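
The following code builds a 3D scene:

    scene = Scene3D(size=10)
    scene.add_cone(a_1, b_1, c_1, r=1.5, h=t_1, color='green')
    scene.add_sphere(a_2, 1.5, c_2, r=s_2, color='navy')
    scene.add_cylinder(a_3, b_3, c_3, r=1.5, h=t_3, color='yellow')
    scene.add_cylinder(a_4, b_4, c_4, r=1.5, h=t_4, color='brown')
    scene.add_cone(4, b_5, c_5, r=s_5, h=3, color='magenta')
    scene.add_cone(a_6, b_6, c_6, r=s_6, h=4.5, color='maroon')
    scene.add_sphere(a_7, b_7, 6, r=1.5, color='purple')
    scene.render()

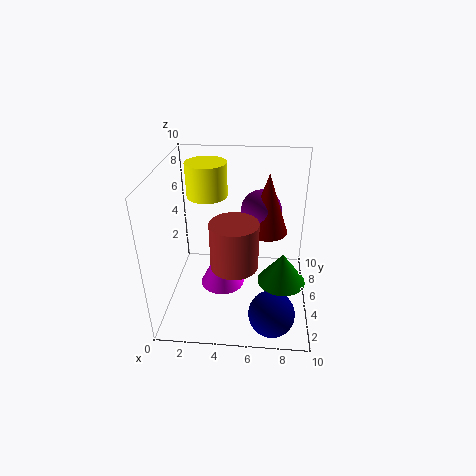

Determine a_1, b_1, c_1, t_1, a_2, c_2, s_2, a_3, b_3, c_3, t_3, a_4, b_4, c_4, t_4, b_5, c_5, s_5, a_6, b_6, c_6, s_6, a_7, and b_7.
a_1 = 8, b_1 = 2.5, c_1 = 3.5, t_1 = 2, a_2 = 7.5, c_2 = 1.5, s_2 = 1.5, a_3 = 2.5, b_3 = 7.5, c_3 = 7, t_3 = 2.5, a_4 = 5, b_4 = 2.5, c_4 = 4.5, t_4 = 3, b_5 = 4, c_5 = 2, s_5 = 1.5, a_6 = 7, b_6 = 7, c_6 = 4.5, s_6 = 1.5, a_7 = 6.5, b_7 = 7.5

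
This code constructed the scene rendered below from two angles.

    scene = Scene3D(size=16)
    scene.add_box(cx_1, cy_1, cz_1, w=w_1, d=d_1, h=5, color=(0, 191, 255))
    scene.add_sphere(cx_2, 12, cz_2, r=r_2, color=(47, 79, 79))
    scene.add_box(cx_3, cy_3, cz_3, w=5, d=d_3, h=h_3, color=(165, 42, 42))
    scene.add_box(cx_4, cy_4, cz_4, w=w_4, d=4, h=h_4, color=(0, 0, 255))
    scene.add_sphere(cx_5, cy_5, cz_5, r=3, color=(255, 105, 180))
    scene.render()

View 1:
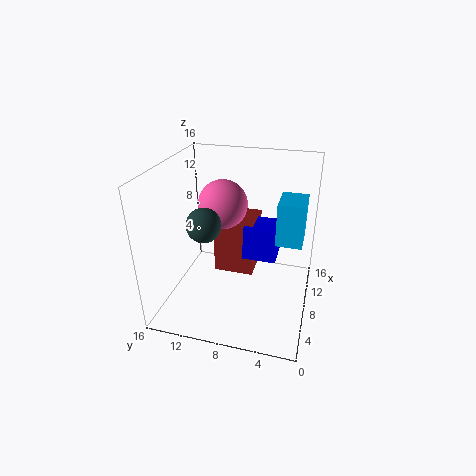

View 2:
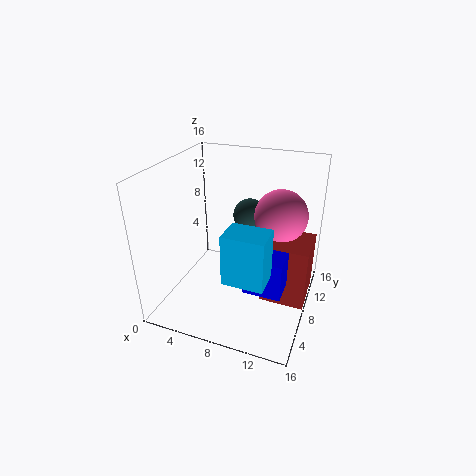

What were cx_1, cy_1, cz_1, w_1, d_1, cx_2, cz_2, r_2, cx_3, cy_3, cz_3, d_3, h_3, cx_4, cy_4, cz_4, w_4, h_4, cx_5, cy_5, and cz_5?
cx_1 = 9
cy_1 = 1
cz_1 = 7
w_1 = 4
d_1 = 3
cx_2 = 8
cz_2 = 9
r_2 = 2
cx_3 = 11
cy_3 = 7
cz_3 = 1
d_3 = 5
h_3 = 7
cx_4 = 10
cy_4 = 4
cz_4 = 4
w_4 = 4
h_4 = 4
cx_5 = 12
cy_5 = 11
cz_5 = 10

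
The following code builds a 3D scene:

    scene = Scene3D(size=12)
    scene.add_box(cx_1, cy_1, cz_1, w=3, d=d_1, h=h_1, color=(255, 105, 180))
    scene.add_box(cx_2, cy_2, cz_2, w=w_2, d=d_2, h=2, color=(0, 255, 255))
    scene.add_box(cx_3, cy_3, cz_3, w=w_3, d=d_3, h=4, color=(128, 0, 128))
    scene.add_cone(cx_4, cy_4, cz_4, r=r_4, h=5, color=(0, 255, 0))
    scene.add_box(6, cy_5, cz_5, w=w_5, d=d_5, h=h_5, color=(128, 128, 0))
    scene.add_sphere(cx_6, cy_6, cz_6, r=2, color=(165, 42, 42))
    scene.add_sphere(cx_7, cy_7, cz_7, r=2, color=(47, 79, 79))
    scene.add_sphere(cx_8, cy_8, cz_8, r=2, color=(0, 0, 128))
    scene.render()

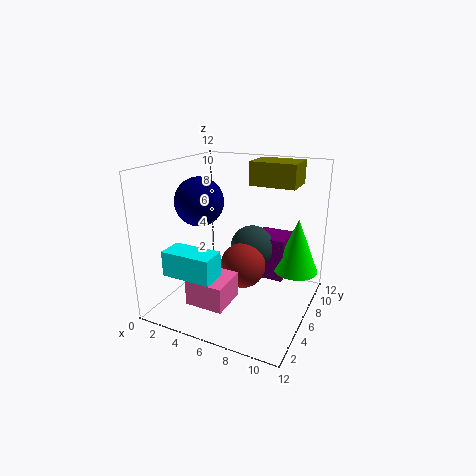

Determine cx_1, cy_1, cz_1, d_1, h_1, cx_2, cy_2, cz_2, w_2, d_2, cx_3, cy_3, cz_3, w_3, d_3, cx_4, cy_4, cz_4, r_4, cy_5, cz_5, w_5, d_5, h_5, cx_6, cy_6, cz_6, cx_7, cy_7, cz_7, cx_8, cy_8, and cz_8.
cx_1 = 4, cy_1 = 1, cz_1 = 2, d_1 = 3, h_1 = 2, cx_2 = 2, cy_2 = 1, cz_2 = 4, w_2 = 4, d_2 = 2, cx_3 = 6, cy_3 = 9, cz_3 = 1, w_3 = 3, d_3 = 3, cx_4 = 10, cy_4 = 10, cz_4 = 2, r_4 = 2, cy_5 = 8, cz_5 = 10, w_5 = 4, d_5 = 3, h_5 = 2, cx_6 = 6, cy_6 = 7, cz_6 = 3, cx_7 = 6, cy_7 = 9, cz_7 = 4, cx_8 = 3, cy_8 = 5, cz_8 = 9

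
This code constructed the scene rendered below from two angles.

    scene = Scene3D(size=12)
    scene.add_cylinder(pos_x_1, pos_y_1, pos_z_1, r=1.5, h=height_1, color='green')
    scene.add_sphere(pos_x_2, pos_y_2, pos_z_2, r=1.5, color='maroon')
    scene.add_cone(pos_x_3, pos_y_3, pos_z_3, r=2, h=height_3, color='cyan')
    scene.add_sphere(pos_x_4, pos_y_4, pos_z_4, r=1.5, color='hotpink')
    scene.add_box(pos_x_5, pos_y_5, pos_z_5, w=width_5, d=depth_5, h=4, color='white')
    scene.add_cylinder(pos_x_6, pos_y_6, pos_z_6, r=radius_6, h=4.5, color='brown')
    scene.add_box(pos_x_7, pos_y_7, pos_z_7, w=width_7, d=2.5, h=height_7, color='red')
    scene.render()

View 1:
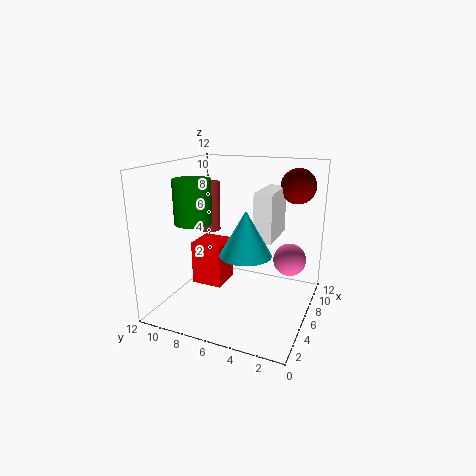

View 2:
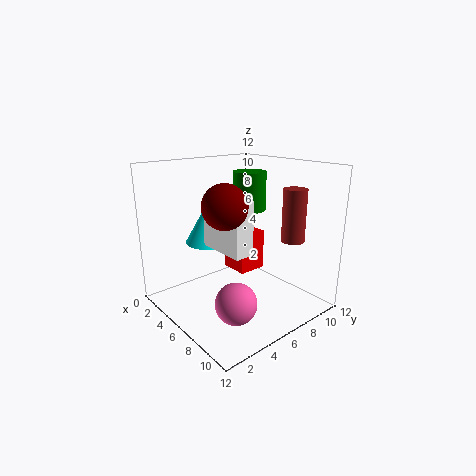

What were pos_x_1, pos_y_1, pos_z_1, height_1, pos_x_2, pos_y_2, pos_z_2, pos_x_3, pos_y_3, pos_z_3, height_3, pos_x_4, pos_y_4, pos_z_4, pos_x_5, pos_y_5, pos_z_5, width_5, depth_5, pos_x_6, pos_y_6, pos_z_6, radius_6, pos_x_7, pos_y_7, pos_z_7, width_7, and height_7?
pos_x_1 = 4
pos_y_1 = 9
pos_z_1 = 7.5
height_1 = 3.5
pos_x_2 = 9.5
pos_y_2 = 2
pos_z_2 = 10
pos_x_3 = 4
pos_y_3 = 4.5
pos_z_3 = 5.5
height_3 = 3.5
pos_x_4 = 10
pos_y_4 = 2.5
pos_z_4 = 3
pos_x_5 = 5.5
pos_y_5 = 3
pos_z_5 = 6
width_5 = 4
depth_5 = 1.5
pos_x_6 = 8.5
pos_y_6 = 10
pos_z_6 = 5.5
radius_6 = 1
pos_x_7 = 3.5
pos_y_7 = 6.5
pos_z_7 = 2.5
width_7 = 2.5
height_7 = 3.5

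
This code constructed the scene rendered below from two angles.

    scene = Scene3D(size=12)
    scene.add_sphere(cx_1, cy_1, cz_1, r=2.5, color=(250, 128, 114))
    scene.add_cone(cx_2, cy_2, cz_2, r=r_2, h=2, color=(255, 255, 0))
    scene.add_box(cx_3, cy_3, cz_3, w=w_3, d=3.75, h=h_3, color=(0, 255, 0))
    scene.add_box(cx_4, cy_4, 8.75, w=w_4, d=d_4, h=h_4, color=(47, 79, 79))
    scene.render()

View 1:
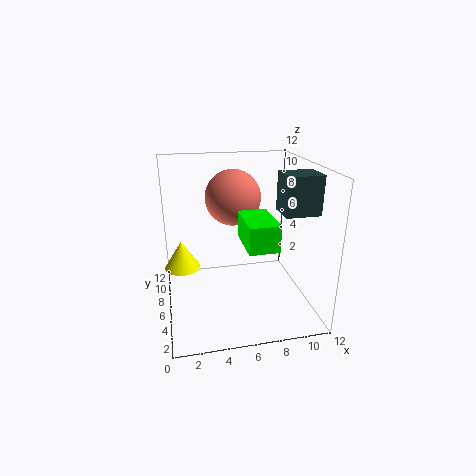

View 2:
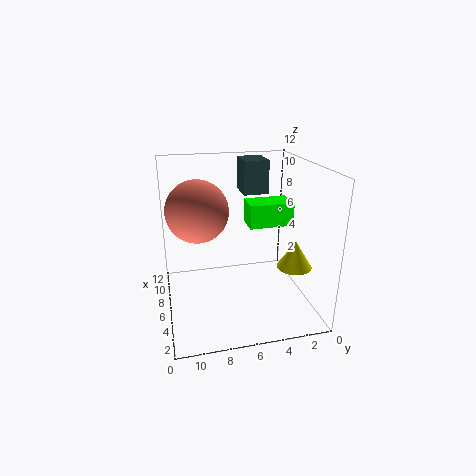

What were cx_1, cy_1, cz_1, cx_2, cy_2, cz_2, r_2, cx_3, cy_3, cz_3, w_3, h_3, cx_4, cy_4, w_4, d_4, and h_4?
cx_1 = 6.25, cy_1 = 9.25, cz_1 = 8.5, cx_2 = 1.25, cy_2 = 3, cz_2 = 5.5, r_2 = 1.25, cx_3 = 5.75, cy_3 = 1.25, cz_3 = 6.75, w_3 = 2.25, h_3 = 2, cx_4 = 8.75, cy_4 = 2.5, w_4 = 2.75, d_4 = 2.25, h_4 = 3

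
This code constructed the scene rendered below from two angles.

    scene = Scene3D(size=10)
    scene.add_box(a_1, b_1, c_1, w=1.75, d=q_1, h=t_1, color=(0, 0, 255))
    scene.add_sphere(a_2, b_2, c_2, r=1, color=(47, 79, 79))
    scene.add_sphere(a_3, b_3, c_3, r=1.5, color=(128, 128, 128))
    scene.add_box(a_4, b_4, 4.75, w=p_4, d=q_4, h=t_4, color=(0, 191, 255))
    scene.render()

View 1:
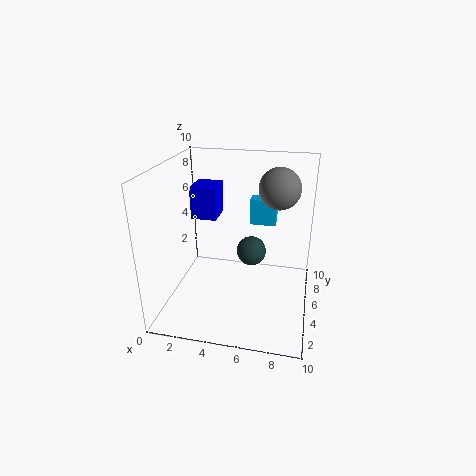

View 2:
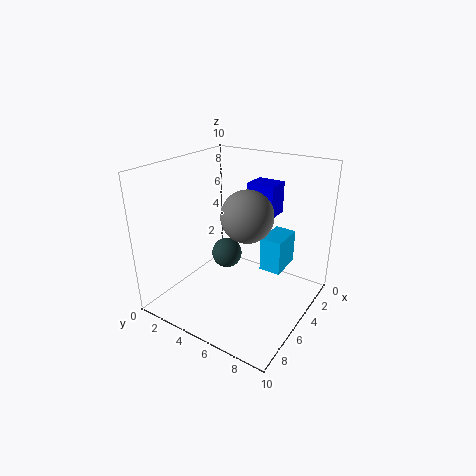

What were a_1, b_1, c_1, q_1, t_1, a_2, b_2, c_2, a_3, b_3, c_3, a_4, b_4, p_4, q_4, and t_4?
a_1 = 1.75, b_1 = 4.75, c_1 = 6.25, q_1 = 2, t_1 = 2.25, a_2 = 6, b_2 = 4.75, c_2 = 4.25, a_3 = 7.5, b_3 = 7.25, c_3 = 8, a_4 = 5.25, b_4 = 8, p_4 = 2, q_4 = 1.25, t_4 = 2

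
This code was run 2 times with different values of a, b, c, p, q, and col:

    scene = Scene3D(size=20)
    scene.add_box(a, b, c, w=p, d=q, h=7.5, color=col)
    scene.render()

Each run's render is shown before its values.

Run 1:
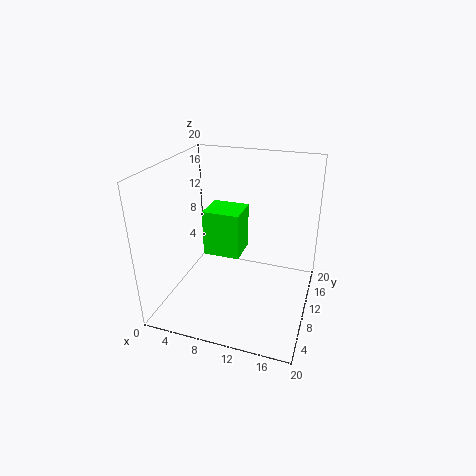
a = 2.5, b = 14.5, c = 3.5, p = 6, q = 5.5, col = 'lime'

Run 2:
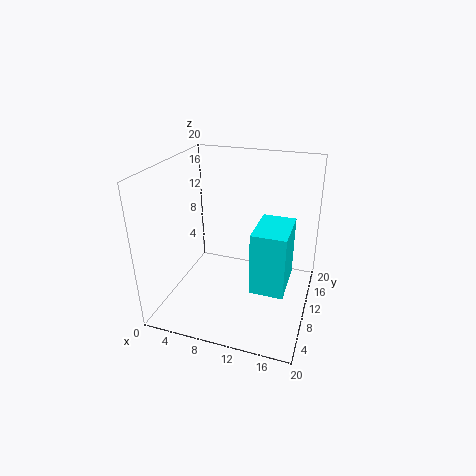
a = 14, b = 2, c = 7.5, p = 4, q = 6, col = 'cyan'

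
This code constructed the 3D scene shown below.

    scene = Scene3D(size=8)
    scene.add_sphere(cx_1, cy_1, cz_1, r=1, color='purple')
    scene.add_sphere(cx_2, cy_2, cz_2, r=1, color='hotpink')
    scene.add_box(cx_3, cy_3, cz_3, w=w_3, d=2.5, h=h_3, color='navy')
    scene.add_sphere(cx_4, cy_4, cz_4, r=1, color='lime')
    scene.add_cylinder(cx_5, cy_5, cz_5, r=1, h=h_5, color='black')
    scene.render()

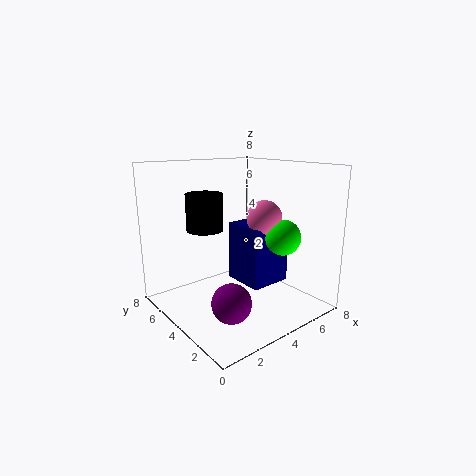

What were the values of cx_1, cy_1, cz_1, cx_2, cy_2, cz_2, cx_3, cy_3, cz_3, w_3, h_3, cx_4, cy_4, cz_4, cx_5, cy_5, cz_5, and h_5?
cx_1 = 2; cy_1 = 2; cz_1 = 1.5; cx_2 = 5.5; cy_2 = 3.5; cz_2 = 5; cx_3 = 4.5; cy_3 = 3; cz_3 = 1; w_3 = 2.5; h_3 = 3.5; cx_4 = 6; cy_4 = 2.5; cz_4 = 4; cx_5 = 2.5; cy_5 = 5; cz_5 = 4.5; h_5 = 2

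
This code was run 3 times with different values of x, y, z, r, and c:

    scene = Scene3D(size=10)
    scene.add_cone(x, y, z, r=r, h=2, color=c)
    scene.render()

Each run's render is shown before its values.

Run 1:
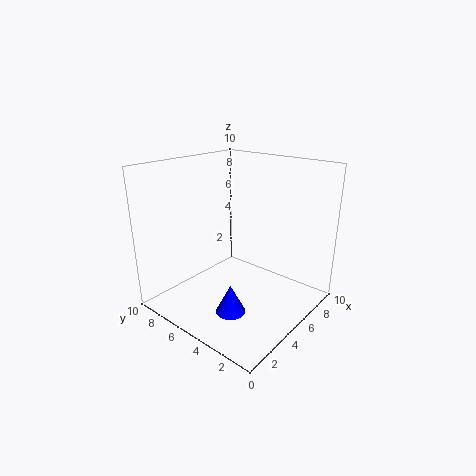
x = 3, y = 4, z = 0.5, r = 1, c = 'blue'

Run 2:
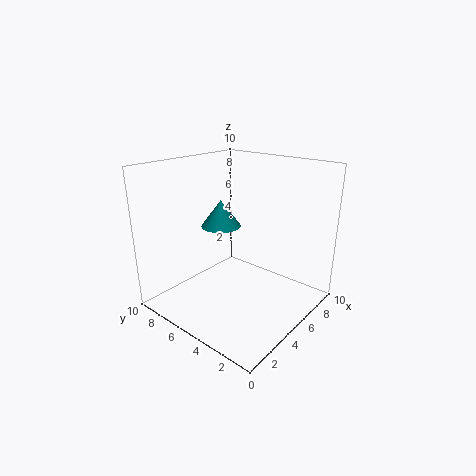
x = 6, y = 7.5, z = 5, r = 1.5, c = 'teal'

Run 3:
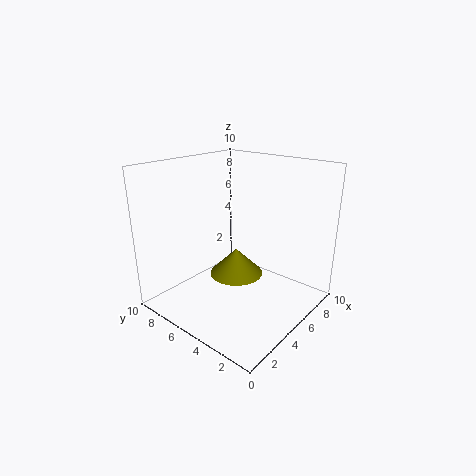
x = 6, y = 6, z = 1.5, r = 2, c = 'olive'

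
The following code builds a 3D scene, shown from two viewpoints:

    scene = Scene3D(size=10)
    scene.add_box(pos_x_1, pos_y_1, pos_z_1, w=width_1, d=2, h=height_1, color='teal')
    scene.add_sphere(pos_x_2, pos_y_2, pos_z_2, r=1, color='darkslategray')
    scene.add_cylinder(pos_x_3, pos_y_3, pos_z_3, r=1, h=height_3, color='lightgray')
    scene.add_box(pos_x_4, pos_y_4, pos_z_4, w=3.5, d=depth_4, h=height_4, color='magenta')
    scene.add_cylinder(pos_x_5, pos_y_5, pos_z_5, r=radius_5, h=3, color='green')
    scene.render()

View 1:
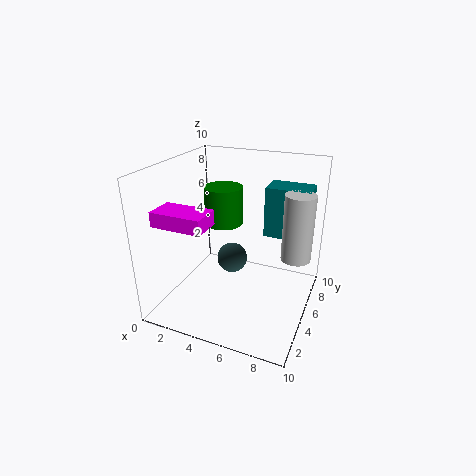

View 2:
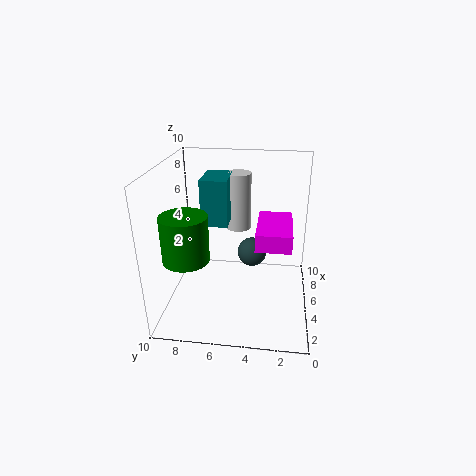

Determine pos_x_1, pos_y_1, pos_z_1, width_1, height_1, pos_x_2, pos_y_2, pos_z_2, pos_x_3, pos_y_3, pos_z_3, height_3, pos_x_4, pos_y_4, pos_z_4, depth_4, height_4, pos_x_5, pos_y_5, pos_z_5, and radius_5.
pos_x_1 = 6.5, pos_y_1 = 6, pos_z_1 = 5, width_1 = 3, height_1 = 3.5, pos_x_2 = 5, pos_y_2 = 4, pos_z_2 = 4, pos_x_3 = 9, pos_y_3 = 5.5, pos_z_3 = 4, height_3 = 4.5, pos_x_4 = 0.5, pos_y_4 = 1.5, pos_z_4 = 6.5, depth_4 = 2, height_4 = 1, pos_x_5 = 2.5, pos_y_5 = 8, pos_z_5 = 4.5, radius_5 = 1.5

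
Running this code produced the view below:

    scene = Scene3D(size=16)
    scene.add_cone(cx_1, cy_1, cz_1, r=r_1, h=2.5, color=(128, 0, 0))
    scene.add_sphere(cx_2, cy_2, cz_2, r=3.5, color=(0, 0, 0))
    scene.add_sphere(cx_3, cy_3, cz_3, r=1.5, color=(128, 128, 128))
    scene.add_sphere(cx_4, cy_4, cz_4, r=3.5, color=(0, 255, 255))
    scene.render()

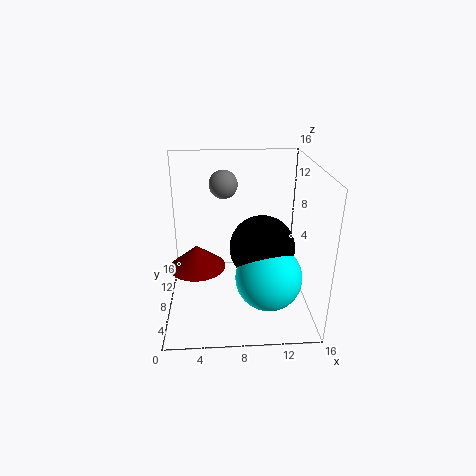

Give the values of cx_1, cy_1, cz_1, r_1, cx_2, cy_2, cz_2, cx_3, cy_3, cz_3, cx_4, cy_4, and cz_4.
cx_1 = 3.5
cy_1 = 6.5
cz_1 = 5.5
r_1 = 3
cx_2 = 10.5
cy_2 = 6.5
cz_2 = 7.5
cx_3 = 6.5
cy_3 = 8.5
cz_3 = 14
cx_4 = 11
cy_4 = 4.5
cz_4 = 5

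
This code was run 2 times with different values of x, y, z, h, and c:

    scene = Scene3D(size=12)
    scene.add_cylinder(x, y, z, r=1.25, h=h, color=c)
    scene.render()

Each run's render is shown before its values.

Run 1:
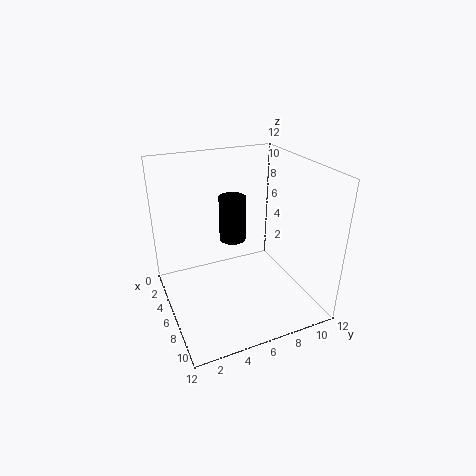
x = 2.5
y = 7
z = 4
h = 4.25
c = 'black'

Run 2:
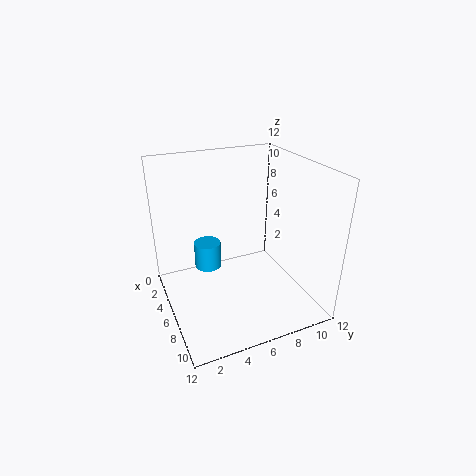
x = 2.25
y = 4.5
z = 1.5
h = 2.5
c = 'deepskyblue'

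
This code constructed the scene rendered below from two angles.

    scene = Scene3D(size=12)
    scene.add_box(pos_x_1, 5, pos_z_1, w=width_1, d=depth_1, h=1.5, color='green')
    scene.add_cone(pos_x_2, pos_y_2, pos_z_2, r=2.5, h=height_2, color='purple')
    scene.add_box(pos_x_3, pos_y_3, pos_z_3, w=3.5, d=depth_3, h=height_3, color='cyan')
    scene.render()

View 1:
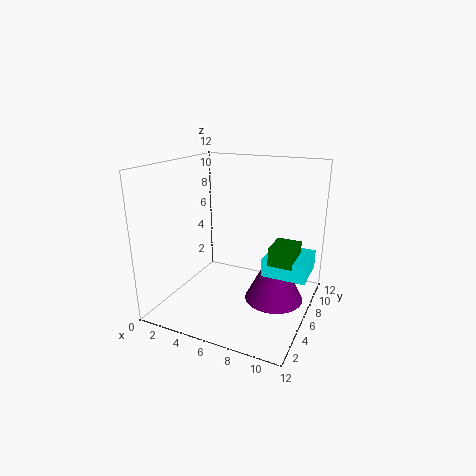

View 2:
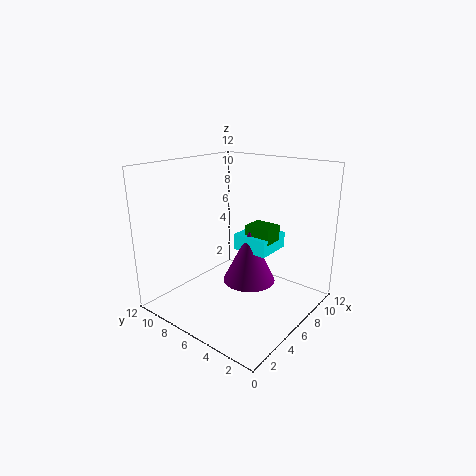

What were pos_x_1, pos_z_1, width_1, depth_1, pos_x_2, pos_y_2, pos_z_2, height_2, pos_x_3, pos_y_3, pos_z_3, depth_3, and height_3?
pos_x_1 = 9, pos_z_1 = 4.5, width_1 = 2, depth_1 = 2.5, pos_x_2 = 9, pos_y_2 = 7, pos_z_2 = 0.5, height_2 = 5, pos_x_3 = 8.5, pos_y_3 = 5, pos_z_3 = 3.5, depth_3 = 3.5, height_3 = 1.5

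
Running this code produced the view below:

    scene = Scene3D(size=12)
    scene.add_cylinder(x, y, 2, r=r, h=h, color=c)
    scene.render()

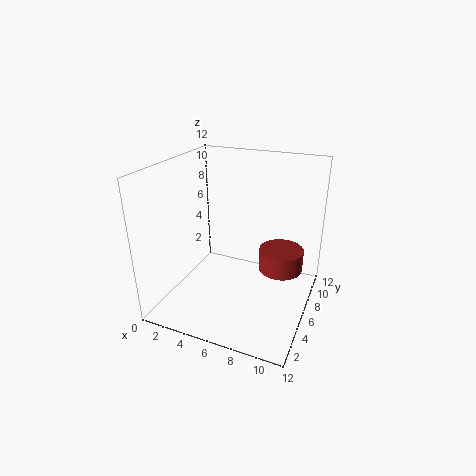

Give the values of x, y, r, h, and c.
x = 9
y = 9
r = 2
h = 2
c = 'brown'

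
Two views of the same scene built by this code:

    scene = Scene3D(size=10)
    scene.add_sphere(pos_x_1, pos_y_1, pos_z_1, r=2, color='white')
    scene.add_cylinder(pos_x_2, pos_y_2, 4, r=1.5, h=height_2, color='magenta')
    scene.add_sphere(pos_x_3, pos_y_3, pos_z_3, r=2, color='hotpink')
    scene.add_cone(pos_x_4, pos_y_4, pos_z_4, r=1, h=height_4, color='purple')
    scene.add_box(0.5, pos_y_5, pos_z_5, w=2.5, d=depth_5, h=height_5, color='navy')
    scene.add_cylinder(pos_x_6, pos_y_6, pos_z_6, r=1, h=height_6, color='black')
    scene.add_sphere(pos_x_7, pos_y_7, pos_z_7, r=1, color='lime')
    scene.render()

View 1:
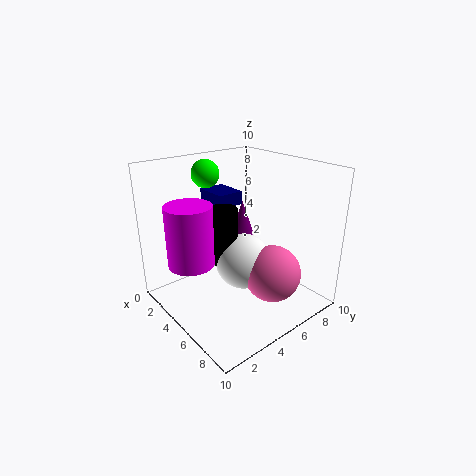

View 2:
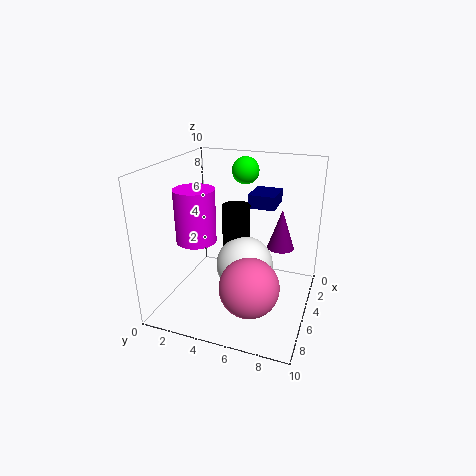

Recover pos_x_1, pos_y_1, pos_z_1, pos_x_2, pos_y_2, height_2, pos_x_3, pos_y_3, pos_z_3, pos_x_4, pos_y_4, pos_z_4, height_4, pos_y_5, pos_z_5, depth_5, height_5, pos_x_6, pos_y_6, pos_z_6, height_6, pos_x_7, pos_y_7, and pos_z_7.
pos_x_1 = 5, pos_y_1 = 5.5, pos_z_1 = 3, pos_x_2 = 4.5, pos_y_2 = 1.5, height_2 = 4, pos_x_3 = 7, pos_y_3 = 6.5, pos_z_3 = 2.5, pos_x_4 = 2.5, pos_y_4 = 7.5, pos_z_4 = 3.5, height_4 = 3, pos_y_5 = 5, pos_z_5 = 6.5, depth_5 = 2, height_5 = 1, pos_x_6 = 4, pos_y_6 = 4.5, pos_z_6 = 3, height_6 = 4, pos_x_7 = 2, pos_y_7 = 4.5, pos_z_7 = 9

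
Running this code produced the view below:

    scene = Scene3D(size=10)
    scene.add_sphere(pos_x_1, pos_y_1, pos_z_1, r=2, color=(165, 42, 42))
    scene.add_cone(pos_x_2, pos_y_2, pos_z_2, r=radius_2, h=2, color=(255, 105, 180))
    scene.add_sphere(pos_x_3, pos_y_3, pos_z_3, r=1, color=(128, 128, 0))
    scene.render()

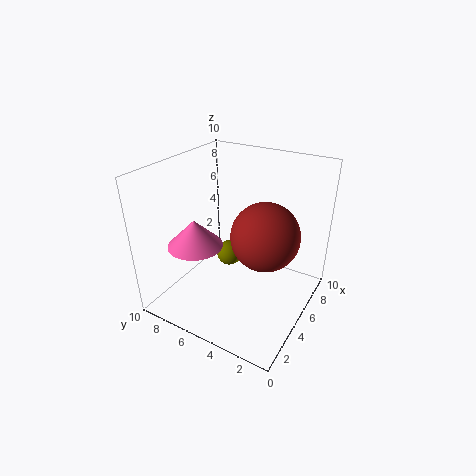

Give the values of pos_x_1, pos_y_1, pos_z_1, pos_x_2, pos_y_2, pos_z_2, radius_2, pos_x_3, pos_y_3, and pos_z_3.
pos_x_1 = 3; pos_y_1 = 2; pos_z_1 = 7; pos_x_2 = 4; pos_y_2 = 8; pos_z_2 = 4; radius_2 = 2; pos_x_3 = 7; pos_y_3 = 7; pos_z_3 = 2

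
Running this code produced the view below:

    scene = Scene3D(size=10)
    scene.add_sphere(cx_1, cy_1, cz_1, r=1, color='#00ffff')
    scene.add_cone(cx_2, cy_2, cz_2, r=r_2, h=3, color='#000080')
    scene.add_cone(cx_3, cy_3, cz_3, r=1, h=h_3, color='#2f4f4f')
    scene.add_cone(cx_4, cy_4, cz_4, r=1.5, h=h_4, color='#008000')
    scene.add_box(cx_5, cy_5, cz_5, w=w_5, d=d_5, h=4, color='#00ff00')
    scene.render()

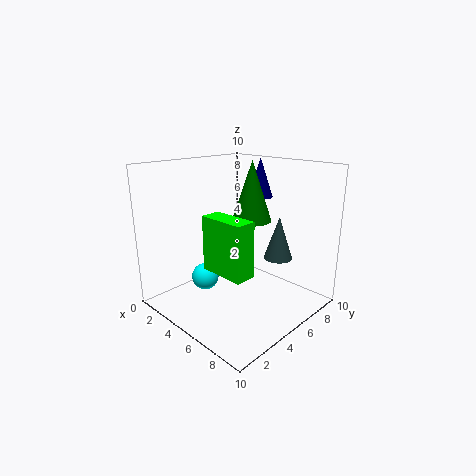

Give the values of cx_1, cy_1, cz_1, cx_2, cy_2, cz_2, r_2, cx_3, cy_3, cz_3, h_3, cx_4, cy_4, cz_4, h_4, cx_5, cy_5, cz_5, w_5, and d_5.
cx_1 = 2.5; cy_1 = 4; cz_1 = 1.5; cx_2 = 3.5; cy_2 = 9; cz_2 = 7; r_2 = 1; cx_3 = 7; cy_3 = 7; cz_3 = 3.5; h_3 = 3; cx_4 = 4; cy_4 = 7.5; cz_4 = 5.5; h_4 = 4.5; cx_5 = 3; cy_5 = 3.5; cz_5 = 2.5; w_5 = 3.5; d_5 = 1.5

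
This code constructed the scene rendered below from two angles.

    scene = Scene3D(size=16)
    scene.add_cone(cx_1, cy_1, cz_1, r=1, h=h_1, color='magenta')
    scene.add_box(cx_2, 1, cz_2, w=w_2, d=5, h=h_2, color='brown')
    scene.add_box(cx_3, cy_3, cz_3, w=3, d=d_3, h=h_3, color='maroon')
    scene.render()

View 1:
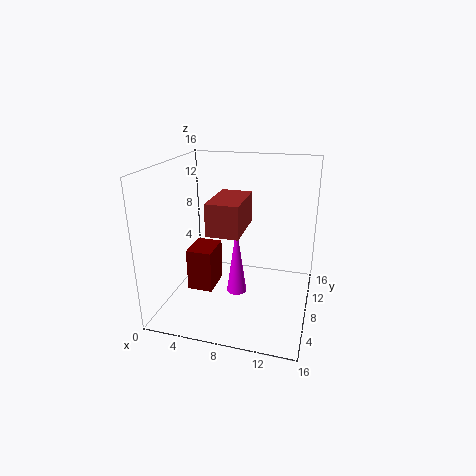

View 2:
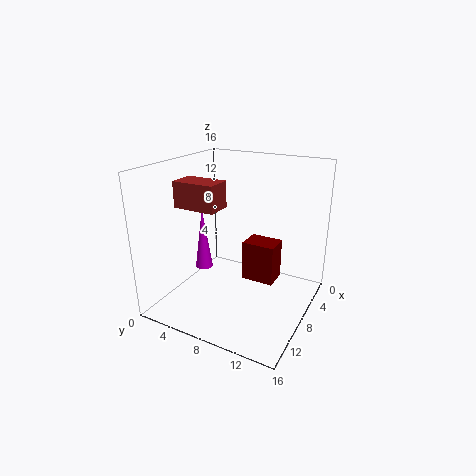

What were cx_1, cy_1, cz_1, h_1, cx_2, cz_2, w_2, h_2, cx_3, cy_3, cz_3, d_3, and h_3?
cx_1 = 9; cy_1 = 4; cz_1 = 4; h_1 = 7; cx_2 = 7; cz_2 = 11; w_2 = 3; h_2 = 3; cx_3 = 2; cy_3 = 7; cz_3 = 1; d_3 = 4; h_3 = 5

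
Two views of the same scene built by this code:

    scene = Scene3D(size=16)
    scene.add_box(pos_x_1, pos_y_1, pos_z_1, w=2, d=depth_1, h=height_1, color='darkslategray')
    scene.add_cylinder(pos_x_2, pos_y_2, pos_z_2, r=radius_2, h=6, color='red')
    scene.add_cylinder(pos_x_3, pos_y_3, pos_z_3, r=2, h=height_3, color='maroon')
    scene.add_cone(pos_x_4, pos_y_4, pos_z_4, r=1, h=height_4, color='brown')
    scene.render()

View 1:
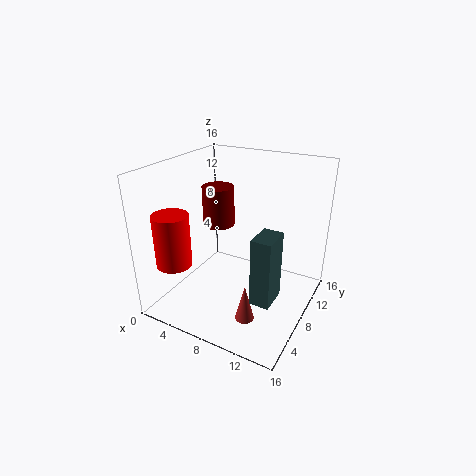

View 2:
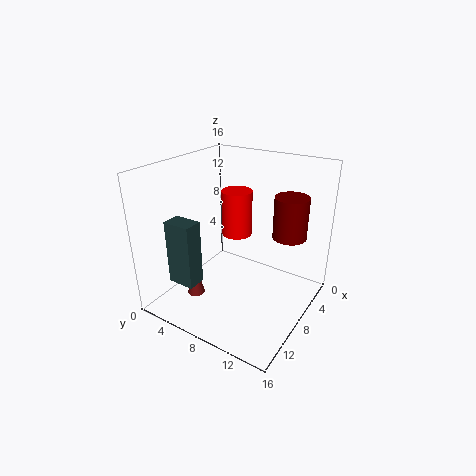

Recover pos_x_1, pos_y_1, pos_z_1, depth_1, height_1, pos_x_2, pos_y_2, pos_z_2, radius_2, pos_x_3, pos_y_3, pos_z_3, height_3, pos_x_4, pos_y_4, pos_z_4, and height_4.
pos_x_1 = 12, pos_y_1 = 3, pos_z_1 = 4, depth_1 = 3, height_1 = 7, pos_x_2 = 2, pos_y_2 = 4, pos_z_2 = 5, radius_2 = 2, pos_x_3 = 3, pos_y_3 = 12, pos_z_3 = 7, height_3 = 5, pos_x_4 = 11, pos_y_4 = 4, pos_z_4 = 1, height_4 = 4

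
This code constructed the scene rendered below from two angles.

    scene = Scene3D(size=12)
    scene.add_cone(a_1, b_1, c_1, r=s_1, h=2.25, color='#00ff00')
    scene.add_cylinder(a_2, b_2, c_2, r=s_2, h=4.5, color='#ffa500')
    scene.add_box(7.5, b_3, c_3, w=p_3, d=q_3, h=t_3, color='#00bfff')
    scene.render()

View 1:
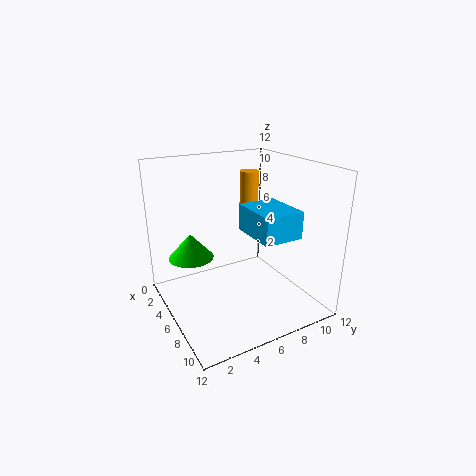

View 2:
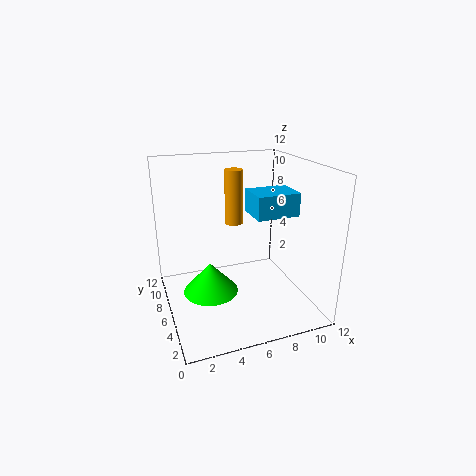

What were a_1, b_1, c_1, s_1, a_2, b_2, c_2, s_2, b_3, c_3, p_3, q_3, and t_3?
a_1 = 2.75
b_1 = 3
c_1 = 3.5
s_1 = 2
a_2 = 6
b_2 = 7
c_2 = 7
s_2 = 0.75
b_3 = 5.25
c_3 = 7.5
p_3 = 3.75
q_3 = 3
t_3 = 2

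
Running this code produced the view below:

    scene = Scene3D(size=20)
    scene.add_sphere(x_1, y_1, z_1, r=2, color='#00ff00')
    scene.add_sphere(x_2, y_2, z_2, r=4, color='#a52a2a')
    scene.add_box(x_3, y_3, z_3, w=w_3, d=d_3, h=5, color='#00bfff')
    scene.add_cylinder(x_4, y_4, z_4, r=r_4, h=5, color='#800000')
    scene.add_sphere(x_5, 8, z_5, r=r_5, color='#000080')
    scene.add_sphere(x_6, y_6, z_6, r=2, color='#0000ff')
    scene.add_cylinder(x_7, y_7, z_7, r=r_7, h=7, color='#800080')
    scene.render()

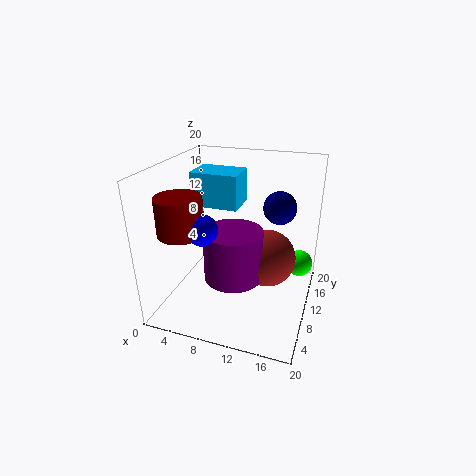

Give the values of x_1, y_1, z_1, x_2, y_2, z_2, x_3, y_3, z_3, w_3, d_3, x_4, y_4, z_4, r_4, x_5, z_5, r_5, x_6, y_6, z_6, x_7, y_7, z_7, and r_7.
x_1 = 18
y_1 = 16
z_1 = 4
x_2 = 14
y_2 = 11
z_2 = 7
x_3 = 2
y_3 = 12
z_3 = 13
w_3 = 7
d_3 = 5
x_4 = 4
y_4 = 5
z_4 = 12
r_4 = 3
x_5 = 16
z_5 = 16
r_5 = 2
x_6 = 7
y_6 = 5
z_6 = 13
x_7 = 10
y_7 = 8
z_7 = 5
r_7 = 4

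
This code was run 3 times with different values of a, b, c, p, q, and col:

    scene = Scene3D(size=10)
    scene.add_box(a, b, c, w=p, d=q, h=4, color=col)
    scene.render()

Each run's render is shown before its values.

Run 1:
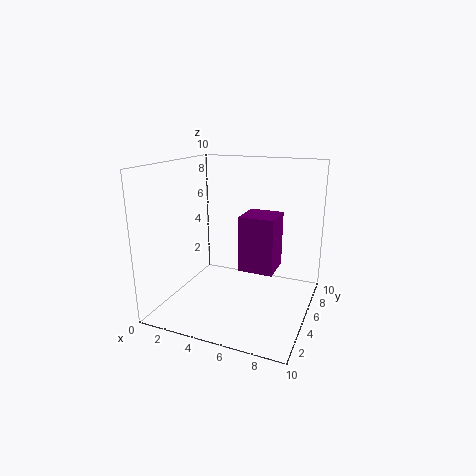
a = 5; b = 5; c = 2.5; p = 2.5; q = 2.5; col = 'purple'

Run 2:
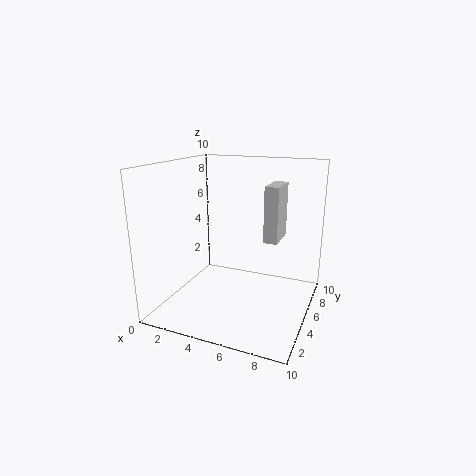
a = 6.5; b = 6; c = 4.5; p = 1; q = 2.5; col = 'lightgray'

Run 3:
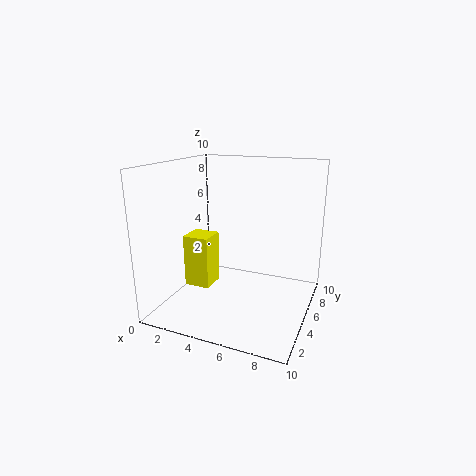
a = 0.5; b = 5; c = 0.5; p = 2; q = 2; col = 'yellow'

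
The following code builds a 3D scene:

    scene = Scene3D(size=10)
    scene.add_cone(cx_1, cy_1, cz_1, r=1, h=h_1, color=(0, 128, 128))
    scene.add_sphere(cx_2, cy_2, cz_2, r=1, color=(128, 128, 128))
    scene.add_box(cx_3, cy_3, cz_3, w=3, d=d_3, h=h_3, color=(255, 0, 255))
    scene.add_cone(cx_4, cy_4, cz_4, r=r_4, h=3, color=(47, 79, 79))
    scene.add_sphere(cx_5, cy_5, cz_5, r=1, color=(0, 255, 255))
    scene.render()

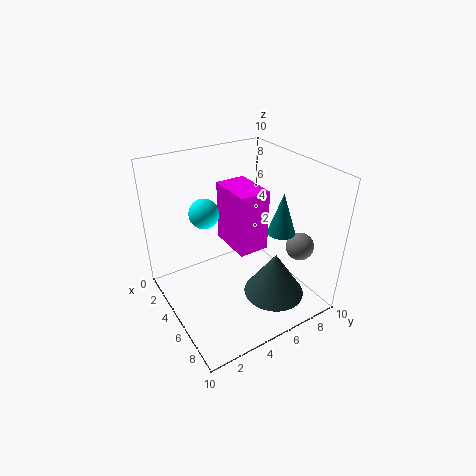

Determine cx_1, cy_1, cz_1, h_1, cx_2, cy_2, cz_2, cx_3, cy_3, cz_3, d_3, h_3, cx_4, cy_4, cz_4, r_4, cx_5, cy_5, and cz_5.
cx_1 = 6, cy_1 = 8, cz_1 = 5, h_1 = 3, cx_2 = 7, cy_2 = 9, cz_2 = 4, cx_3 = 4, cy_3 = 4, cz_3 = 5, d_3 = 2, h_3 = 4, cx_4 = 8, cy_4 = 6, cz_4 = 2, r_4 = 2, cx_5 = 4, cy_5 = 3, cz_5 = 7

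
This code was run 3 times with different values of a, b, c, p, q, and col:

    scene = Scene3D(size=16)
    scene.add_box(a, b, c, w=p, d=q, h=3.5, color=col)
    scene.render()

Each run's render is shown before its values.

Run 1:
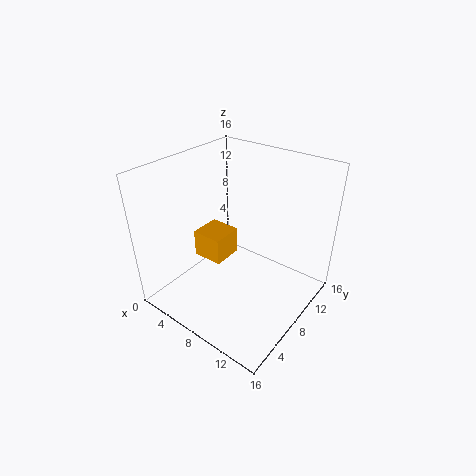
a = 0.25
b = 8.75
c = 2
p = 4
q = 4
col = 'orange'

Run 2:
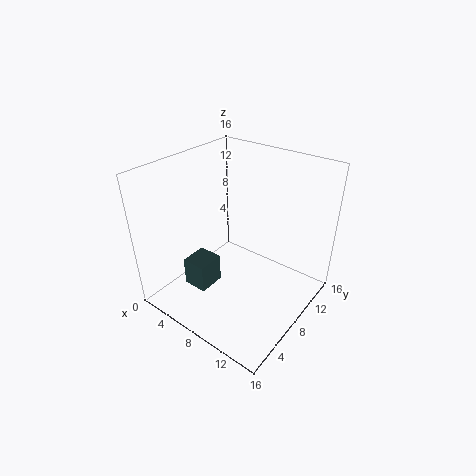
a = 2
b = 5
c = 0.5
p = 3
q = 3.25
col = 'darkslategray'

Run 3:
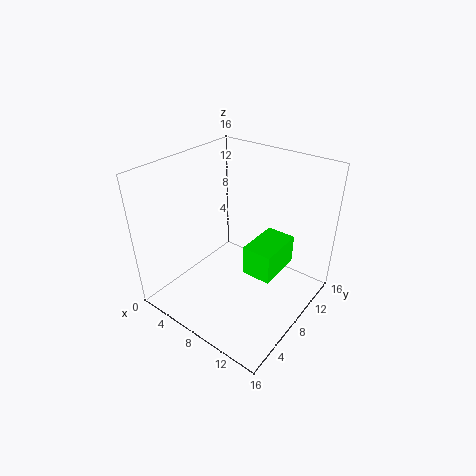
a = 8.5
b = 8.25
c = 3.25
p = 3.5
q = 5.5
col = 'lime'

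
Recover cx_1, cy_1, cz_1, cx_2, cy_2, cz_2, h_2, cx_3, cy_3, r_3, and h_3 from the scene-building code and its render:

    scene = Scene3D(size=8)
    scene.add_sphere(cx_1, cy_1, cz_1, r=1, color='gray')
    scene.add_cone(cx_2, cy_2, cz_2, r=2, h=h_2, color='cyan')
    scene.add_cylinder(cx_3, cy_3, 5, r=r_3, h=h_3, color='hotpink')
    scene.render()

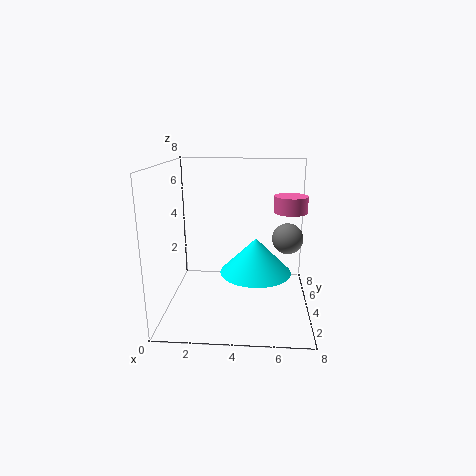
cx_1 = 7
cy_1 = 7
cz_1 = 3
cx_2 = 5
cy_2 = 4
cz_2 = 2
h_2 = 2
cx_3 = 7
cy_3 = 6
r_3 = 1
h_3 = 1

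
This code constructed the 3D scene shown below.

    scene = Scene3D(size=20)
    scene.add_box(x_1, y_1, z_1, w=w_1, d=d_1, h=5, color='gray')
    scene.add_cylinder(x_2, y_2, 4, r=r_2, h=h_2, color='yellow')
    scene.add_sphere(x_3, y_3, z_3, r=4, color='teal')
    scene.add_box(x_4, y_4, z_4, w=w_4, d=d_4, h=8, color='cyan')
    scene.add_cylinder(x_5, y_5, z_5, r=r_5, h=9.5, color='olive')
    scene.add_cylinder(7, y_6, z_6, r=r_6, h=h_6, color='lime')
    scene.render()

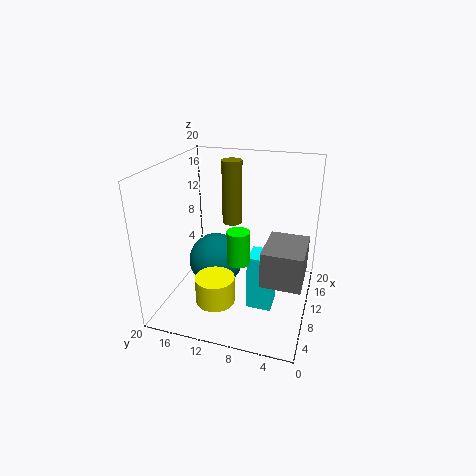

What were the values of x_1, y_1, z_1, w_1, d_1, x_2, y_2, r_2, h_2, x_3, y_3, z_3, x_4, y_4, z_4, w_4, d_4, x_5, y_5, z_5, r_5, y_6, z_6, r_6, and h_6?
x_1 = 6.5, y_1 = 0.5, z_1 = 5, w_1 = 7, d_1 = 5.5, x_2 = 3.5, y_2 = 11, r_2 = 2.5, h_2 = 3.5, x_3 = 11.5, y_3 = 14, z_3 = 5, x_4 = 7.5, y_4 = 4.5, z_4 = 0.5, w_4 = 3.5, d_4 = 3.5, x_5 = 15, y_5 = 12.5, z_5 = 10, r_5 = 1.5, y_6 = 9, z_6 = 8, r_6 = 1.5, h_6 = 4.5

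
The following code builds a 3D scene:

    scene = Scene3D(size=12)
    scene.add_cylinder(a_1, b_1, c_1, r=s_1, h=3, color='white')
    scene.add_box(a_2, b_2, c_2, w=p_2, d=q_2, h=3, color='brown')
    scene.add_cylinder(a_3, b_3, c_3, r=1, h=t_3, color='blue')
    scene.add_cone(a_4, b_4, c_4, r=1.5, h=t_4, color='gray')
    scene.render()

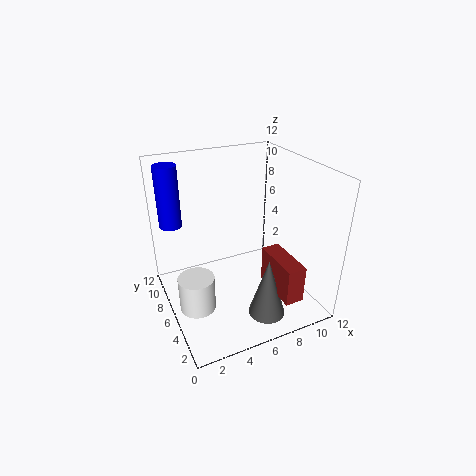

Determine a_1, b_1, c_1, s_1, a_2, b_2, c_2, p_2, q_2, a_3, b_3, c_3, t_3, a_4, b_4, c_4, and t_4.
a_1 = 2; b_1 = 5.5; c_1 = 0.5; s_1 = 1.5; a_2 = 7.5; b_2 = 0.5; c_2 = 2.5; p_2 = 1.5; q_2 = 4; a_3 = 1.5; b_3 = 10.5; c_3 = 6; t_3 = 5.5; a_4 = 7; b_4 = 2.5; c_4 = 0.5; t_4 = 5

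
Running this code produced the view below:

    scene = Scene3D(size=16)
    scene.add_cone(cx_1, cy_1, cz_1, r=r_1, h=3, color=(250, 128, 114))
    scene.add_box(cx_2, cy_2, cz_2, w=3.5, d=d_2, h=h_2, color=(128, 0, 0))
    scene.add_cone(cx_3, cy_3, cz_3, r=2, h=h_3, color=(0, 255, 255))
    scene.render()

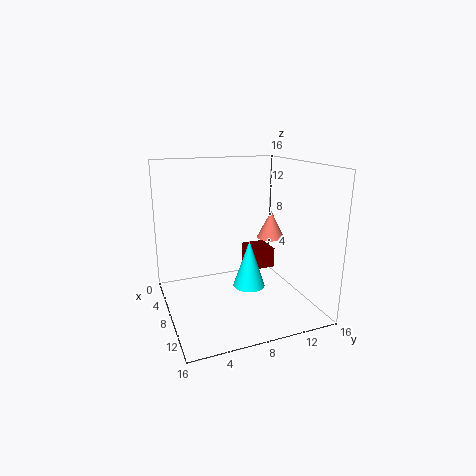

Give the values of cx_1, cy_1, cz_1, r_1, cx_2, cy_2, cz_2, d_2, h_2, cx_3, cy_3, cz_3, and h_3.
cx_1 = 9; cy_1 = 11.5; cz_1 = 8; r_1 = 1.5; cx_2 = 2; cy_2 = 11; cz_2 = 2.5; d_2 = 3; h_2 = 2.5; cx_3 = 5.5; cy_3 = 10.5; cz_3 = 0.5; h_3 = 6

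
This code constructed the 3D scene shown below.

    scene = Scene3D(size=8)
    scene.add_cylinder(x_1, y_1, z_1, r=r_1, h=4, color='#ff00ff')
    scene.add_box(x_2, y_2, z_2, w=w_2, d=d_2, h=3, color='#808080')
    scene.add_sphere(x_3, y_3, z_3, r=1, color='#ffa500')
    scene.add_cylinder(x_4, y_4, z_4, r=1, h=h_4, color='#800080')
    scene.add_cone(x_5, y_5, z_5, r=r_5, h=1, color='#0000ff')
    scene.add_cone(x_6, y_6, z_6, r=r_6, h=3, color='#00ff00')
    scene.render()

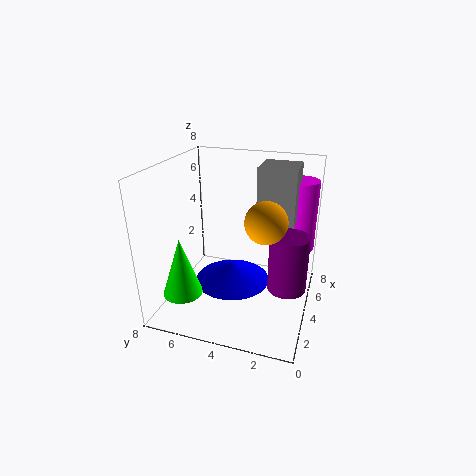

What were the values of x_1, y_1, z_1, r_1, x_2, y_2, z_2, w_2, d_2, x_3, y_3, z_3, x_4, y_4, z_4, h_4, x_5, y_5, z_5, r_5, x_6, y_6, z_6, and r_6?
x_1 = 6; y_1 = 1; z_1 = 3; r_1 = 1; x_2 = 4; y_2 = 1; z_2 = 5; w_2 = 2; d_2 = 2; x_3 = 2; y_3 = 2; z_3 = 6; x_4 = 3; y_4 = 1; z_4 = 2; h_4 = 3; x_5 = 3; y_5 = 4; z_5 = 2; r_5 = 2; x_6 = 1; y_6 = 6; z_6 = 2; r_6 = 1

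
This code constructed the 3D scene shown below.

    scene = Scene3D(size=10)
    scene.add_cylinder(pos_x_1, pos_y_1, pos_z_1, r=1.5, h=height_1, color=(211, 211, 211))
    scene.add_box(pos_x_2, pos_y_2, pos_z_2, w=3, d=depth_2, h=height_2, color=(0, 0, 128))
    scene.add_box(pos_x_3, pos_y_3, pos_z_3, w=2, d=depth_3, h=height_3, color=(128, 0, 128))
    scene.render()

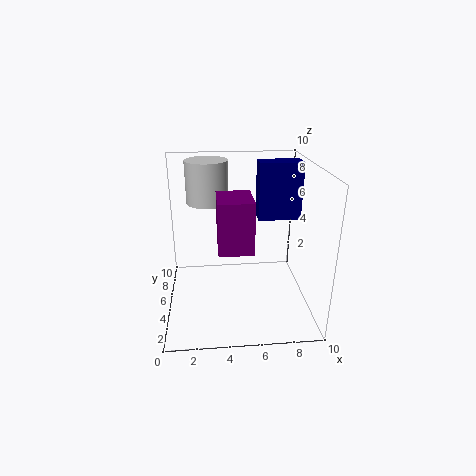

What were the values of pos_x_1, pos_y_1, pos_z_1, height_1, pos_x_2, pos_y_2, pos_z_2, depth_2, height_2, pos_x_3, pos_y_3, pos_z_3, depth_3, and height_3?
pos_x_1 = 3
pos_y_1 = 7
pos_z_1 = 7
height_1 = 3
pos_x_2 = 6.5
pos_y_2 = 5.5
pos_z_2 = 6
depth_2 = 1.5
height_2 = 4
pos_x_3 = 3.5
pos_y_3 = 0.5
pos_z_3 = 6
depth_3 = 2.5
height_3 = 3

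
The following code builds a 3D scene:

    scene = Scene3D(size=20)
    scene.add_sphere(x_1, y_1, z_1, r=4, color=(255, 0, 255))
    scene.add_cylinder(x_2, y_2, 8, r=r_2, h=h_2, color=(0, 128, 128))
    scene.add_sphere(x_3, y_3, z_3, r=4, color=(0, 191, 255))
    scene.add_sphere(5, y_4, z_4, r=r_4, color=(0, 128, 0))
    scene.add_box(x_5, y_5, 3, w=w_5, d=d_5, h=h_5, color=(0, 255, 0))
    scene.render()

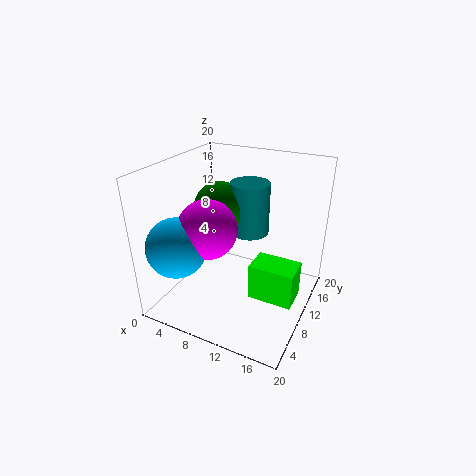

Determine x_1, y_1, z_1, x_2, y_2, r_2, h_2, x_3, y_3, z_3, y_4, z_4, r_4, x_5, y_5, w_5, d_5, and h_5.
x_1 = 7
y_1 = 7
z_1 = 12
x_2 = 9
y_2 = 16
r_2 = 3
h_2 = 8
x_3 = 4
y_3 = 4
z_3 = 10
y_4 = 14
z_4 = 12
r_4 = 4
x_5 = 13
y_5 = 7
w_5 = 6
d_5 = 4
h_5 = 5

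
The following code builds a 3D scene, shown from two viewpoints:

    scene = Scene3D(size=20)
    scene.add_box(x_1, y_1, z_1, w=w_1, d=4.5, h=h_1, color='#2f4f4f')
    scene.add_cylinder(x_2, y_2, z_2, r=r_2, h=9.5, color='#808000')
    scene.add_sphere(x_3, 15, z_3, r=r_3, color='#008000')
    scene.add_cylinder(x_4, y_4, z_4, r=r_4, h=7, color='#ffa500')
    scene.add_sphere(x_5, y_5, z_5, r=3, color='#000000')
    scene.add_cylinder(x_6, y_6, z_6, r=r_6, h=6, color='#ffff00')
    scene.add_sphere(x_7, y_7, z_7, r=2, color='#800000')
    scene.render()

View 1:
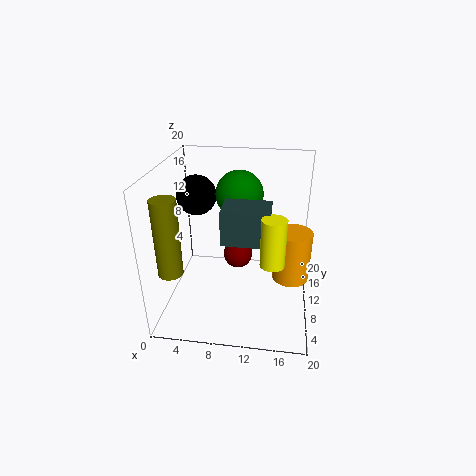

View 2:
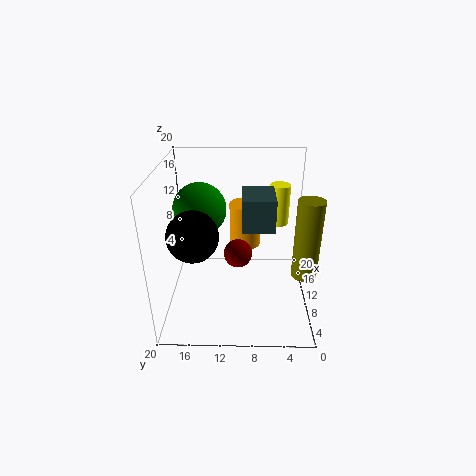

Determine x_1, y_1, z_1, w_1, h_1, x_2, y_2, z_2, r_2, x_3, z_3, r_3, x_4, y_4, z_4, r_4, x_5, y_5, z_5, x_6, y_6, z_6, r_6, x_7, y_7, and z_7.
x_1 = 8.5; y_1 = 5; z_1 = 11.5; w_1 = 6; h_1 = 4.5; x_2 = 3; y_2 = 2; z_2 = 9; r_2 = 1.5; x_3 = 9.5; z_3 = 14.5; r_3 = 3.5; x_4 = 17.5; y_4 = 9; z_4 = 5; r_4 = 2.5; x_5 = 3; y_5 = 15; z_5 = 14; x_6 = 15; y_6 = 4; z_6 = 10; r_6 = 1.5; x_7 = 10; y_7 = 10; z_7 = 7.5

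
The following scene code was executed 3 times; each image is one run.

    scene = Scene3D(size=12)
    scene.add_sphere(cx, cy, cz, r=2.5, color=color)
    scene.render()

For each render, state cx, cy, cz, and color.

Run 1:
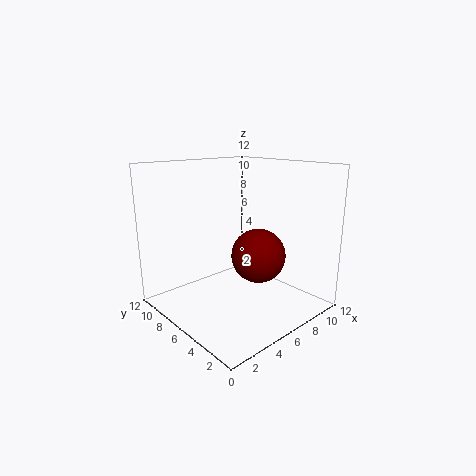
cx = 9, cy = 6.5, cz = 3.5, color = 'maroon'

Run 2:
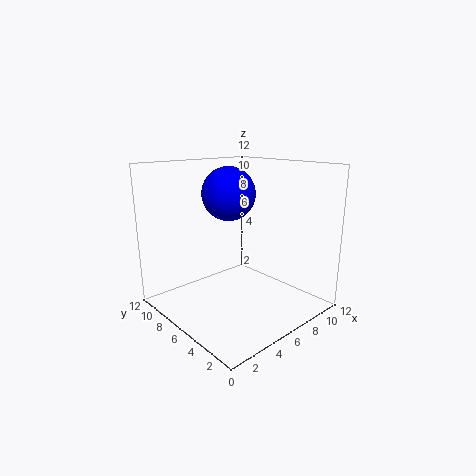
cx = 8, cy = 9.5, cz = 9, color = 'blue'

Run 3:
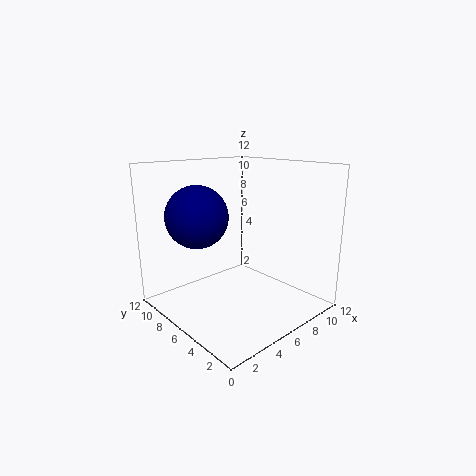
cx = 3, cy = 7.5, cz = 8, color = 'navy'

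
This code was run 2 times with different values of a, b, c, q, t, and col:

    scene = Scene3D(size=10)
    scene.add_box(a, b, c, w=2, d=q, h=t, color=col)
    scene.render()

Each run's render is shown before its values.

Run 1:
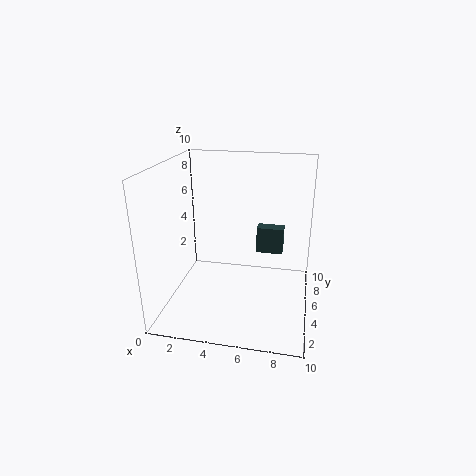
a = 6
b = 7
c = 3
q = 1
t = 2
col = 'darkslategray'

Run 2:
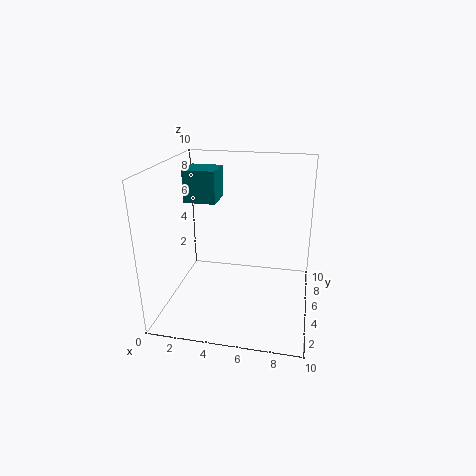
a = 2
b = 3
c = 8
q = 2
t = 2
col = 'teal'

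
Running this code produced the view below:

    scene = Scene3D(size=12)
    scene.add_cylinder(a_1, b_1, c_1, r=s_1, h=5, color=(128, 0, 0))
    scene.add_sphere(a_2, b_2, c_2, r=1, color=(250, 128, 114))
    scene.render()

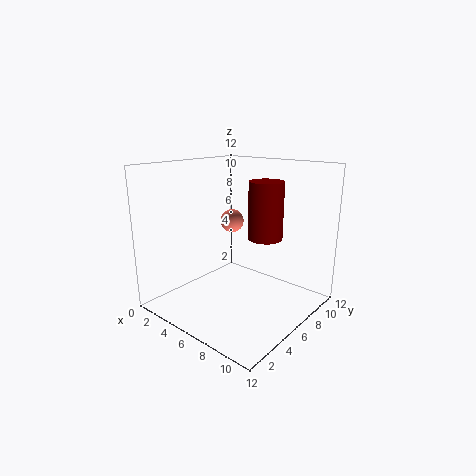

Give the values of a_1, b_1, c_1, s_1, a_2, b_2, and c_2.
a_1 = 7, b_1 = 8.5, c_1 = 5.5, s_1 = 1.5, a_2 = 4.5, b_2 = 7, c_2 = 7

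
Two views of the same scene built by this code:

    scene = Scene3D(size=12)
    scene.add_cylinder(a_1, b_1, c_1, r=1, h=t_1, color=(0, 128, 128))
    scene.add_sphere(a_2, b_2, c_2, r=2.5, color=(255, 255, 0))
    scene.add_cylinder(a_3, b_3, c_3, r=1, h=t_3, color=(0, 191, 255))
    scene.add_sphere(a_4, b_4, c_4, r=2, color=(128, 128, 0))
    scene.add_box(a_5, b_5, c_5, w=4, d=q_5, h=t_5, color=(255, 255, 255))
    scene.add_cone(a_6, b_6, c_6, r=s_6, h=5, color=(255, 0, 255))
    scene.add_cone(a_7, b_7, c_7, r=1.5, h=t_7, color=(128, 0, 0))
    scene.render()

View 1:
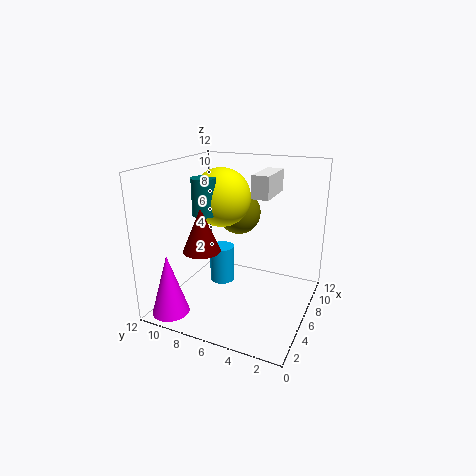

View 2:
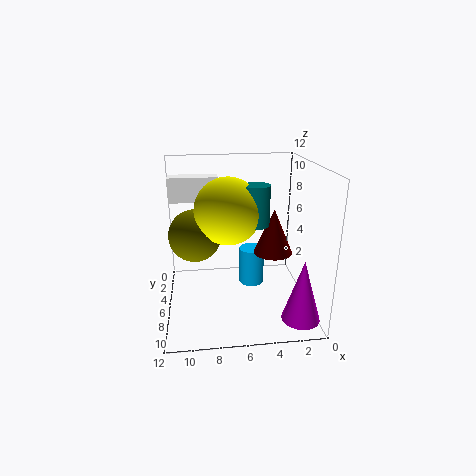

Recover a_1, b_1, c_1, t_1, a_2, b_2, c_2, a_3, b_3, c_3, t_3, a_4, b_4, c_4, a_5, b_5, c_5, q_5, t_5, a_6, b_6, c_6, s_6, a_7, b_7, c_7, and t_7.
a_1 = 5, b_1 = 8.5, c_1 = 8, t_1 = 3, a_2 = 7, b_2 = 8, c_2 = 9, a_3 = 5, b_3 = 7, c_3 = 2.5, t_3 = 3, a_4 = 9.5, b_4 = 7.5, c_4 = 7, a_5 = 7.5, b_5 = 4, c_5 = 9, q_5 = 1.5, t_5 = 2, a_6 = 1.5, b_6 = 10, c_6 = 0.5, s_6 = 1.5, a_7 = 3.5, b_7 = 8, c_7 = 5.5, t_7 = 3.5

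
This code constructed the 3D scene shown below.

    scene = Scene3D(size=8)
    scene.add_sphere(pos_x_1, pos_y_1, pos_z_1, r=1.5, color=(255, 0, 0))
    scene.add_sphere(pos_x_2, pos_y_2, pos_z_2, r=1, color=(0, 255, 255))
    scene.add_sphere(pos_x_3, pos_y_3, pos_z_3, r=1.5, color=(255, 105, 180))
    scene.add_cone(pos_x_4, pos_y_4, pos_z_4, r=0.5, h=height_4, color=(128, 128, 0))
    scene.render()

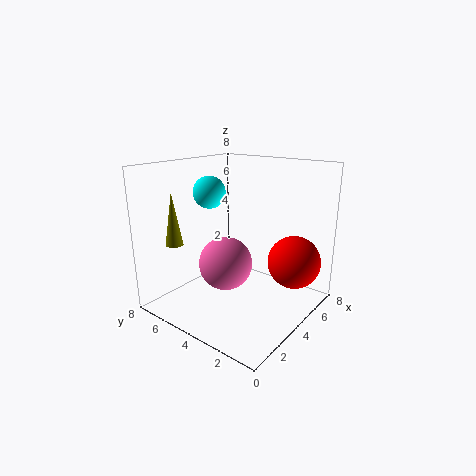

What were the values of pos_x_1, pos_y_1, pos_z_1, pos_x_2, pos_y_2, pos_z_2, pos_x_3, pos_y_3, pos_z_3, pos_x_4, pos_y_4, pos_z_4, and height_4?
pos_x_1 = 6
pos_y_1 = 1.5
pos_z_1 = 2.5
pos_x_2 = 5
pos_y_2 = 7
pos_z_2 = 6
pos_x_3 = 3.5
pos_y_3 = 4.5
pos_z_3 = 2.5
pos_x_4 = 2
pos_y_4 = 7
pos_z_4 = 3.5
height_4 = 3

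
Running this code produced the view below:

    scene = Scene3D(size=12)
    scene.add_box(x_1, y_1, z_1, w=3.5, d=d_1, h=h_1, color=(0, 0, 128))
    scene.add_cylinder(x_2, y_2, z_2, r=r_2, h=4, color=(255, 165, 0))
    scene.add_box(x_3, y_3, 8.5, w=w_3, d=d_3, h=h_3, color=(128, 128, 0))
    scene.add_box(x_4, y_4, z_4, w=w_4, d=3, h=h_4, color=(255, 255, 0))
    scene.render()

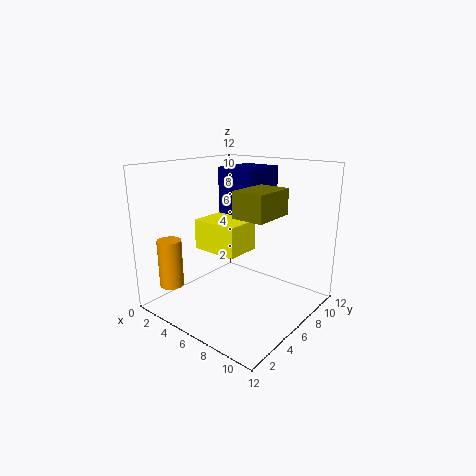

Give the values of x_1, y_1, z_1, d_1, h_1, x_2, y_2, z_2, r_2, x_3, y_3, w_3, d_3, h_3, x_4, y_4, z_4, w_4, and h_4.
x_1 = 3, y_1 = 7, z_1 = 7, d_1 = 4, h_1 = 4.5, x_2 = 2, y_2 = 2, z_2 = 2, r_2 = 1, x_3 = 7.5, y_3 = 3.5, w_3 = 2.5, d_3 = 3.5, h_3 = 2, x_4 = 3, y_4 = 4, z_4 = 5, w_4 = 4, h_4 = 2.5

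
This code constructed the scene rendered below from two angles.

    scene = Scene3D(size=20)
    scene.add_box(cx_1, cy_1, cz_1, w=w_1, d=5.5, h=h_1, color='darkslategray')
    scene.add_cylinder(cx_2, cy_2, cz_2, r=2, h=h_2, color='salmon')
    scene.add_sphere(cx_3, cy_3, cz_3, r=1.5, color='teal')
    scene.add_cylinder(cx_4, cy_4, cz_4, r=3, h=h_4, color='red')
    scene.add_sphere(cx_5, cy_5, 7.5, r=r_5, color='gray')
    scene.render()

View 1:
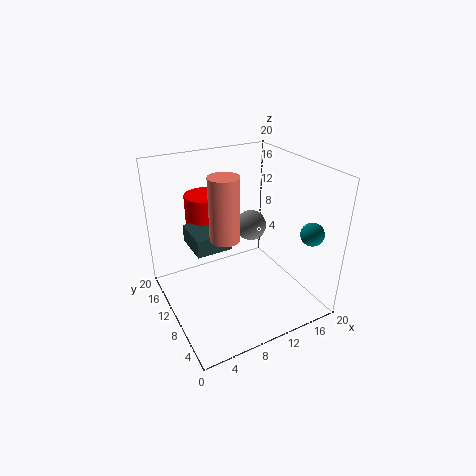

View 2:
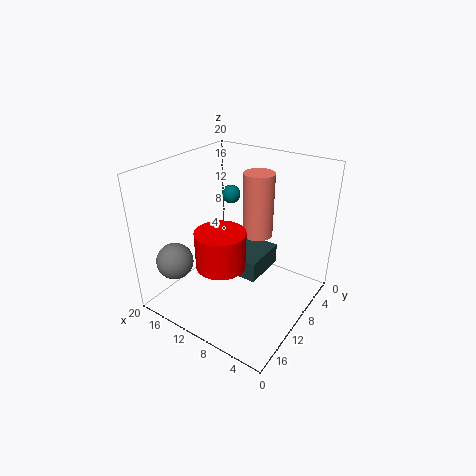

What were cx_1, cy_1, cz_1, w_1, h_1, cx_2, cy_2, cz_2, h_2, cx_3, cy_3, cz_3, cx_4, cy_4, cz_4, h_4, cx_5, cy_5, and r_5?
cx_1 = 4; cy_1 = 10; cz_1 = 8.5; w_1 = 5; h_1 = 2.5; cx_2 = 7.5; cy_2 = 9; cz_2 = 11; h_2 = 8.5; cx_3 = 16.5; cy_3 = 2.5; cz_3 = 12.5; cx_4 = 8; cy_4 = 16.5; cz_4 = 10; h_4 = 4.5; cx_5 = 16; cy_5 = 16.5; r_5 = 2.5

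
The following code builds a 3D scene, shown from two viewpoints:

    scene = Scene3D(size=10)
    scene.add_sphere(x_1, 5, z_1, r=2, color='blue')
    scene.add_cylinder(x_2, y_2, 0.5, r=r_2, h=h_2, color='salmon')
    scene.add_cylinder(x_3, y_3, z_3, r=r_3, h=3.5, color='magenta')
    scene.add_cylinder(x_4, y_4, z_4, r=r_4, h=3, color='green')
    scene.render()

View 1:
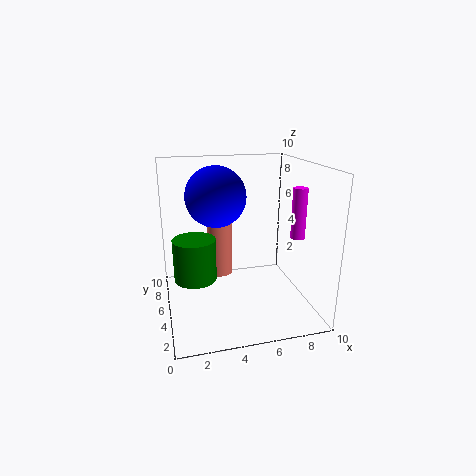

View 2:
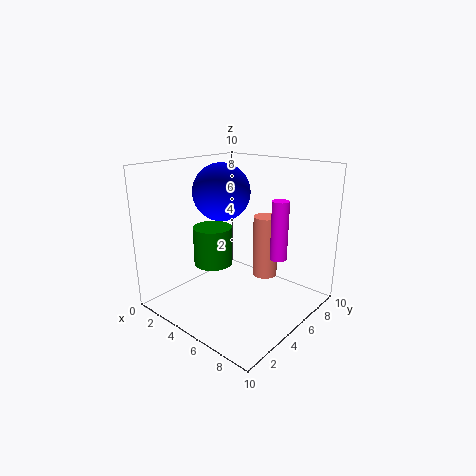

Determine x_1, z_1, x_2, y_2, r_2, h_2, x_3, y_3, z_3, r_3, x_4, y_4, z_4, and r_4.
x_1 = 3.5
z_1 = 8
x_2 = 4.5
y_2 = 9
r_2 = 1
h_2 = 5
x_3 = 9
y_3 = 4
z_3 = 5
r_3 = 0.5
x_4 = 2
y_4 = 5.5
z_4 = 2
r_4 = 1.5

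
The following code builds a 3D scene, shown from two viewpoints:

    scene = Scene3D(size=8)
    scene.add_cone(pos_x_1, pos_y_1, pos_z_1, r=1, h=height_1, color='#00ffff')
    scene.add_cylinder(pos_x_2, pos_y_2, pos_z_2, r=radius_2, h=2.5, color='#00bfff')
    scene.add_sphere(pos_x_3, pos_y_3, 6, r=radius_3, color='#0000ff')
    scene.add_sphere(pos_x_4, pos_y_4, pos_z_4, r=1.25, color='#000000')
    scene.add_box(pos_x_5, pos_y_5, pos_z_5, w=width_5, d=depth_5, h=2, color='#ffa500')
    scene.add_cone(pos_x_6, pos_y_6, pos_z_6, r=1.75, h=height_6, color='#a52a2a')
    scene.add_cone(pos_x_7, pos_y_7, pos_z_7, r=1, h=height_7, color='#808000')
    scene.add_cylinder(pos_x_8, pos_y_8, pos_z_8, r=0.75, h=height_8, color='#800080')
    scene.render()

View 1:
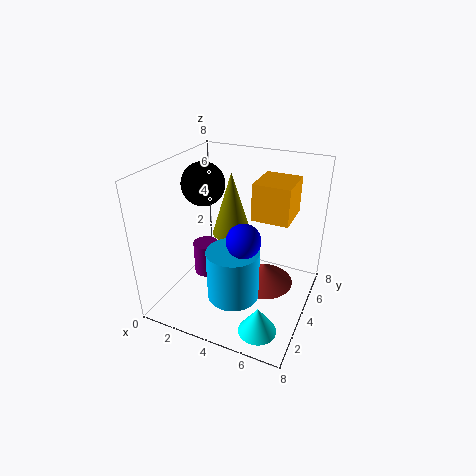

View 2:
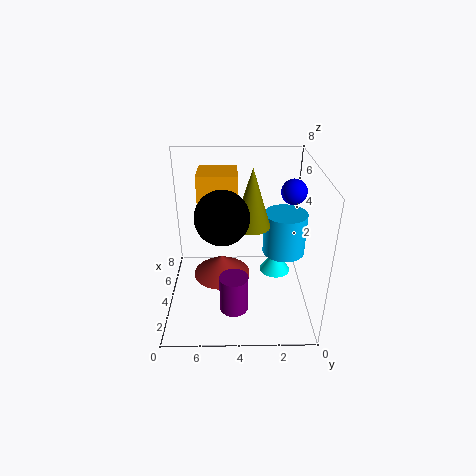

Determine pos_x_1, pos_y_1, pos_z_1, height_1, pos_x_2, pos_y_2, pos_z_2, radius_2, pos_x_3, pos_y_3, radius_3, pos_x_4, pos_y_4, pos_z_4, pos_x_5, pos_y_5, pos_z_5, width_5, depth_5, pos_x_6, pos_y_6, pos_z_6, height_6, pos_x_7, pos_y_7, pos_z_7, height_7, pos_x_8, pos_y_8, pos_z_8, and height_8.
pos_x_1 = 6.25
pos_y_1 = 1.5
pos_z_1 = 0.25
height_1 = 1.5
pos_x_2 = 5
pos_y_2 = 1.25
pos_z_2 = 2.5
radius_2 = 1.25
pos_x_3 = 5.75
pos_y_3 = 0.75
radius_3 = 0.75
pos_x_4 = 1.5
pos_y_4 = 4.75
pos_z_4 = 6.5
pos_x_5 = 4.75
pos_y_5 = 4
pos_z_5 = 5.25
width_5 = 2
depth_5 = 2.25
pos_x_6 = 5.25
pos_y_6 = 5
pos_z_6 = 0.75
height_6 = 1.25
pos_x_7 = 4
pos_y_7 = 3.25
pos_z_7 = 4.75
height_7 = 3.25
pos_x_8 = 1.75
pos_y_8 = 4.25
pos_z_8 = 1
height_8 = 2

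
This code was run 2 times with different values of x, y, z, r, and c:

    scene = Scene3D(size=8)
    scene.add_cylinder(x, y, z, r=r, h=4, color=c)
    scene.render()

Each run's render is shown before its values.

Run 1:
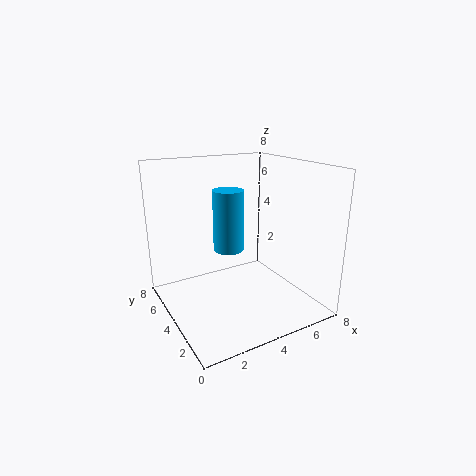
x = 5; y = 7; z = 2; r = 1; c = 'deepskyblue'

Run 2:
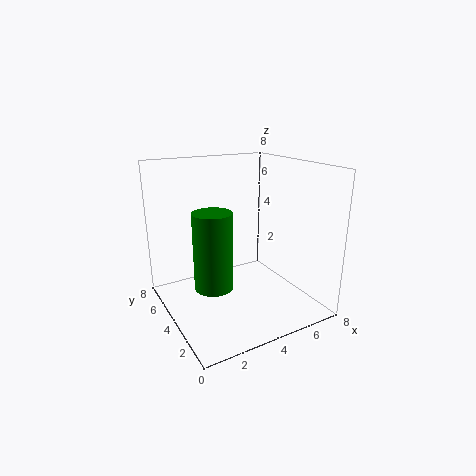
x = 2; y = 3; z = 2; r = 1; c = 'green'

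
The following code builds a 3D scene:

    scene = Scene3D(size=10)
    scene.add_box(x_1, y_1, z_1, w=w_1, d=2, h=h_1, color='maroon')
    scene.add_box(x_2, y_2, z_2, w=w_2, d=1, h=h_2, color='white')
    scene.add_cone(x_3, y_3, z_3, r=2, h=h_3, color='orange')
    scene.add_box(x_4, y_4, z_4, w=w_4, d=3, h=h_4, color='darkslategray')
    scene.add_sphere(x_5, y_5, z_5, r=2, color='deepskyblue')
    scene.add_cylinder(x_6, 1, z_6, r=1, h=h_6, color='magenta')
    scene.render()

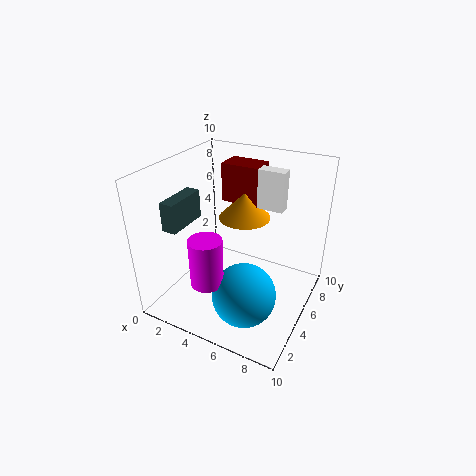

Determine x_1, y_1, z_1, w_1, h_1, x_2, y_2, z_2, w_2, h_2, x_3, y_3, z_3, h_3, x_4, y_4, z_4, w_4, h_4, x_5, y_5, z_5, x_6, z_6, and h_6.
x_1 = 2; y_1 = 8; z_1 = 6; w_1 = 3; h_1 = 3; x_2 = 5; y_2 = 8; z_2 = 6; w_2 = 2; h_2 = 3; x_3 = 4; y_3 = 8; z_3 = 5; h_3 = 2; x_4 = 1; y_4 = 2; z_4 = 6; w_4 = 1; h_4 = 2; x_5 = 7; y_5 = 2; z_5 = 3; x_6 = 5; z_6 = 4; h_6 = 3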